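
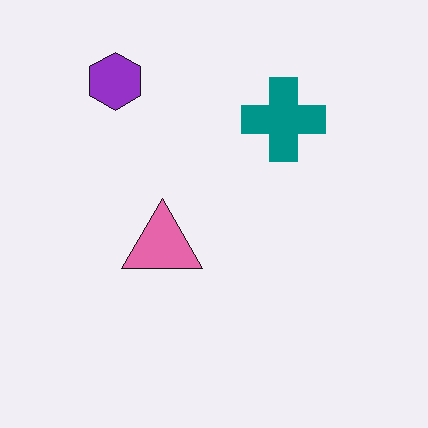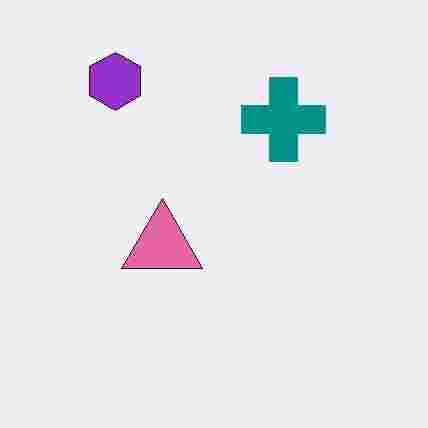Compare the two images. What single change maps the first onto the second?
This is the original image heavily JPEG-compressed with obvious blocking artifacts.

Blocky 8×8 compression artifacts appear around shape edges and the flat background shows ringing — characteristic JPEG degradation.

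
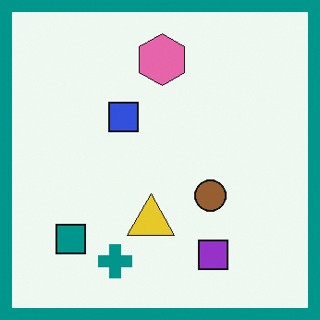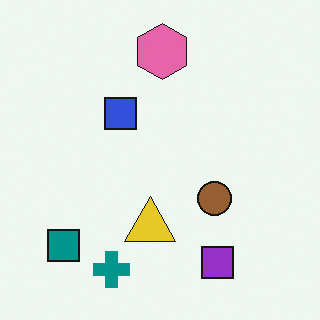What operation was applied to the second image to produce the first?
It was framed with a teal border.

A solid teal frame runs around the edge of the first image, with the content slightly shrunk inside it.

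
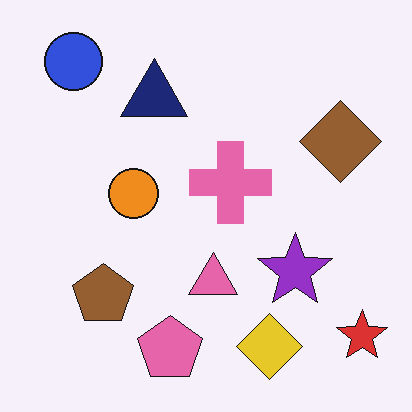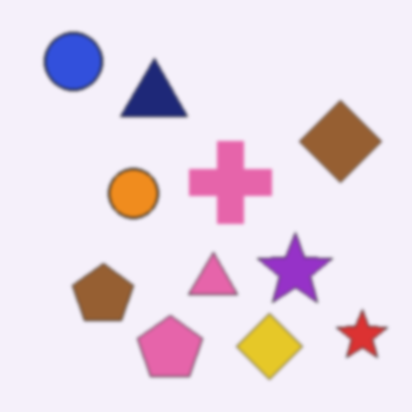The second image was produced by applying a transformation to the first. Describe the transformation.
The image was lightly blurred.

Shape edges and outlines are uniformly softened across the whole image.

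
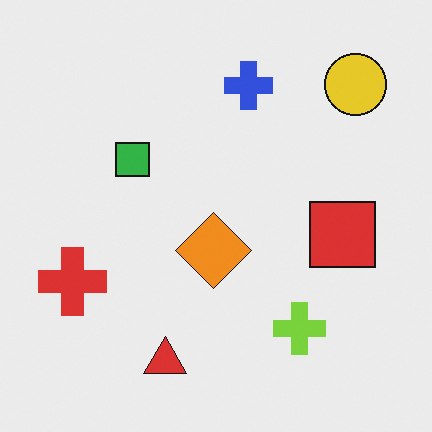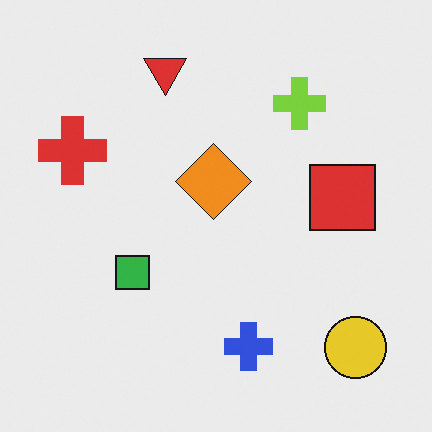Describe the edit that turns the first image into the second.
The image was flipped vertically (top ↔ bottom).

The red triangle is in the bottom of the first image and the top of the second — shapes on opposite sides of the horizontal midline have swapped in a mirror flip.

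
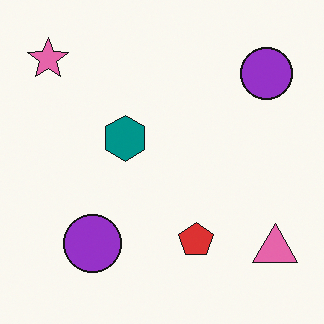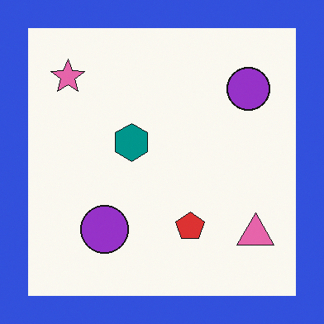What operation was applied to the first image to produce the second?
Framed with a blue border.

A solid blue frame runs around the edge of the second image, with the content slightly shrunk inside it.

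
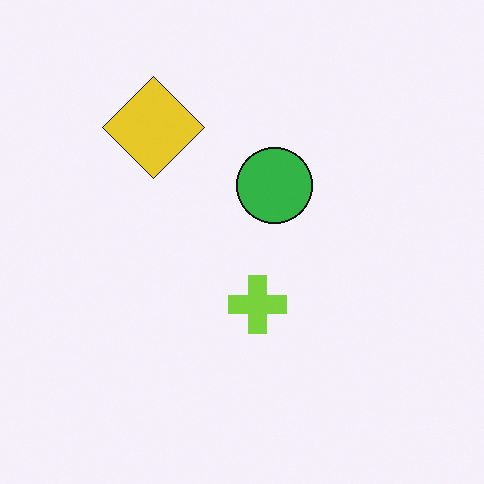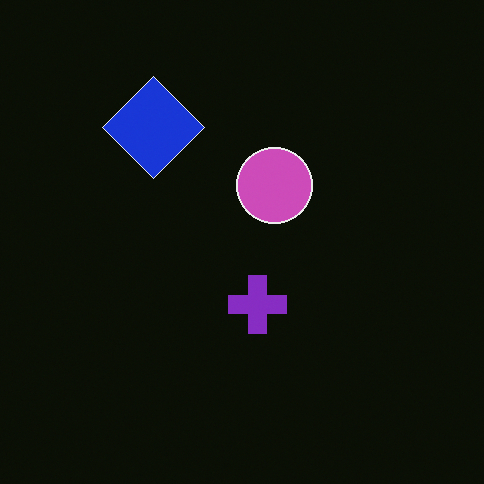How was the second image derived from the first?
The image was color-inverted (negative).

The light background has become dark and every shape's color is its complement — a photographic negative.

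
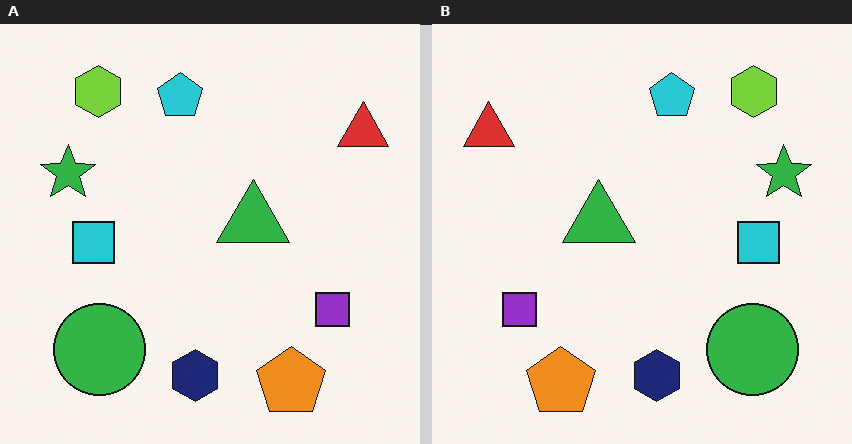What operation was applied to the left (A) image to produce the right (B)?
This is the original image flipped horizontally (left ↔ right).

The red triangle is in the top-right of the left (A) image and the top-left of the right (B) — shapes on opposite sides of the vertical midline have swapped in a mirror flip.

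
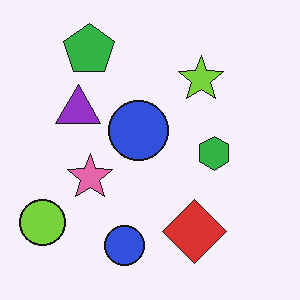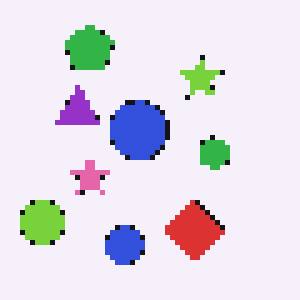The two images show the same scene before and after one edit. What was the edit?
It was mildly pixelated.

Shapes are reduced to large square blocks; fine edges and outlines are lost — a downscale-then-upscale (mosaic) effect.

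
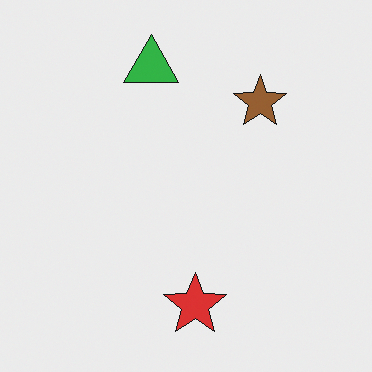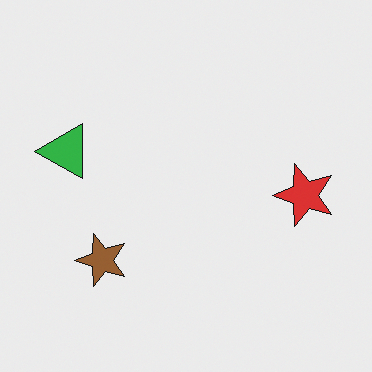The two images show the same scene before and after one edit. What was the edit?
The second image is the first transposed (reflected across the top-left ↔ bottom-right diagonal).

Shapes have swapped their row and column positions — what was in the top-right is now in the bottom-left — a diagonal reflection.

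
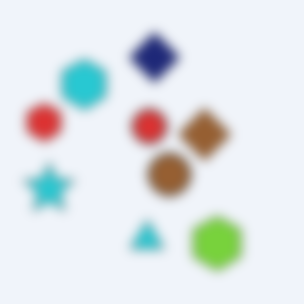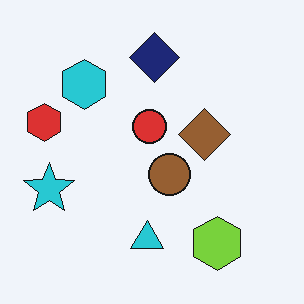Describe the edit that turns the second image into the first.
It was strongly gaussian-blurred.

Shape edges and outlines are uniformly softened across the whole image.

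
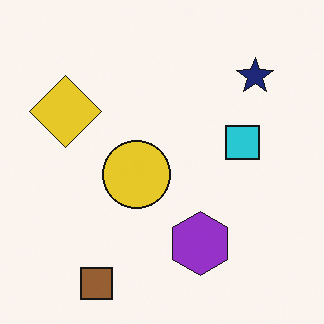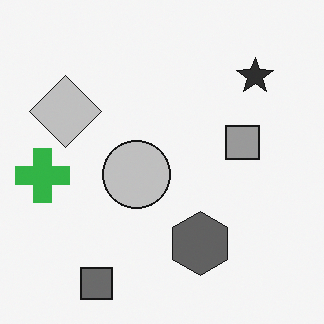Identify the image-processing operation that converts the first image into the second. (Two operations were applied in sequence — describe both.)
The second image is the first converted to grayscale, then overlaid with an additional green cross.

All color is removed — every shape is now a shade of grey. A green cross appears in the second image that is absent from the first.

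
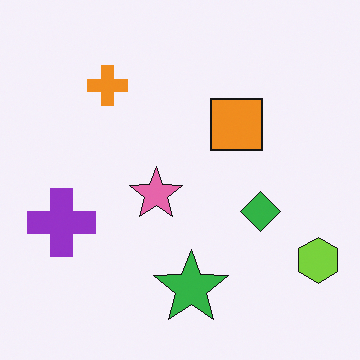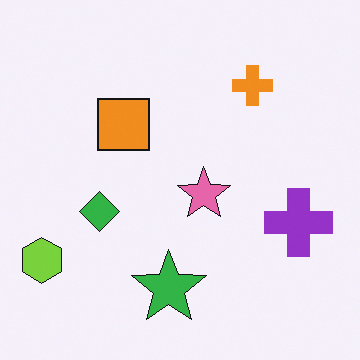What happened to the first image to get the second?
The second image is the first flipped horizontally (left ↔ right).

The lime hexagon is in the bottom-right of the first image and the bottom-left of the second — shapes on opposite sides of the vertical midline have swapped in a mirror flip.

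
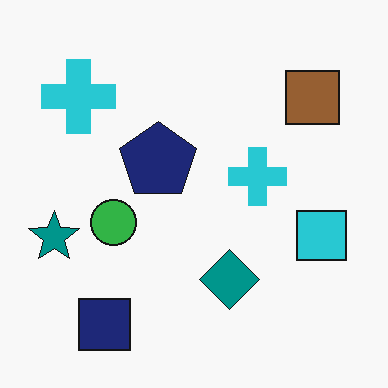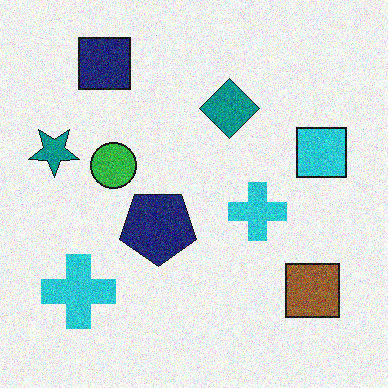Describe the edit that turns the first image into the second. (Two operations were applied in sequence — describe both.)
This is the original image flipped vertically (top ↔ bottom), then degraded with moderate additive noise.

The navy square is in the bottom-left of the first image and the top-left of the second — shapes on opposite sides of the horizontal midline have swapped in a mirror flip. Random speckle covers the whole image, including the flat background.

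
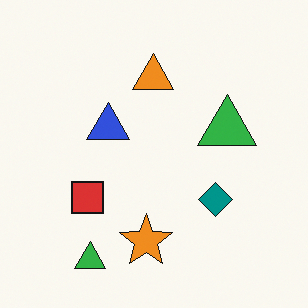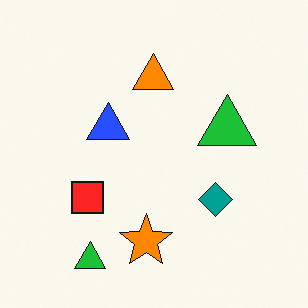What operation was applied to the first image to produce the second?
This is the original image slightly oversaturated.

All colors are more vivid — a global saturation change.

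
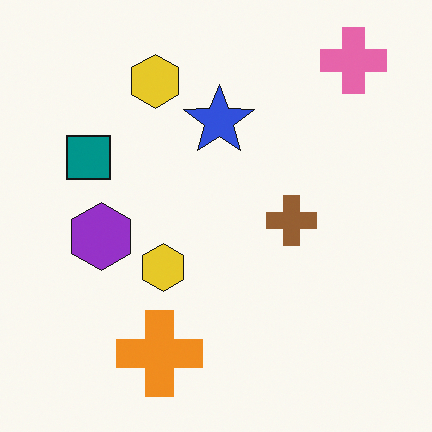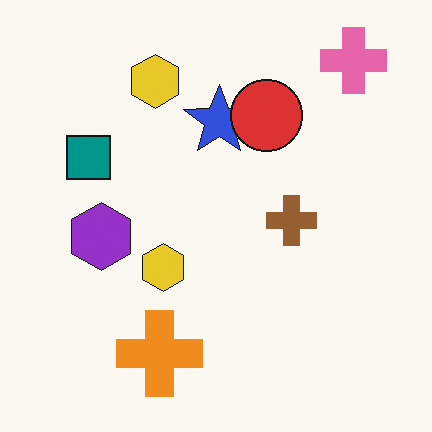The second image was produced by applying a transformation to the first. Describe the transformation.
It was overlaid with an additional red circle.

A red circle appears in the second image that is absent from the first.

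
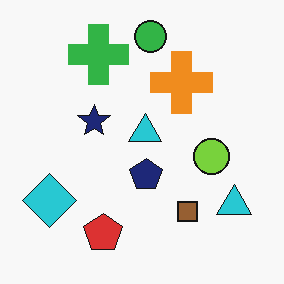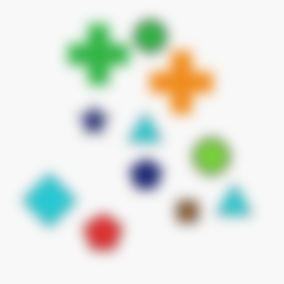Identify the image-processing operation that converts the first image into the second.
This is the original image strongly gaussian-blurred.

Shape edges and outlines are uniformly softened across the whole image.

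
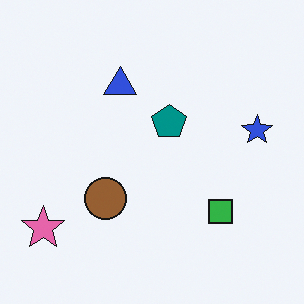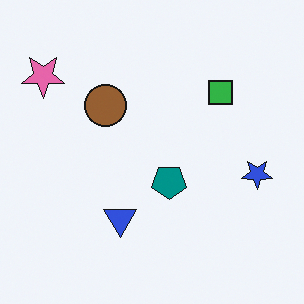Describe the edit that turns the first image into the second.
It was flipped vertically (top ↔ bottom).

The pink star is in the bottom-left of the first image and the top-left of the second — shapes on opposite sides of the horizontal midline have swapped in a mirror flip.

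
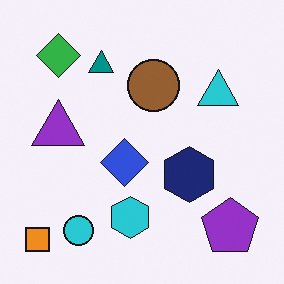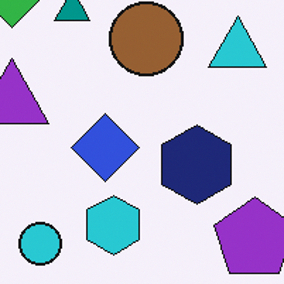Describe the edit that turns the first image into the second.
It was cropped slightly and scaled back up.

The visible shapes are larger and the field of view is narrower; shapes near the original edges may be partly or wholly outside the frame — a crop-and-rescale.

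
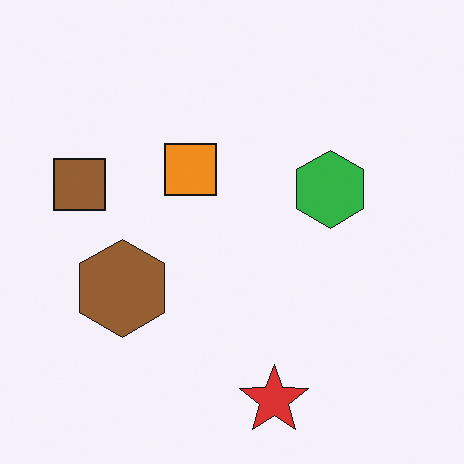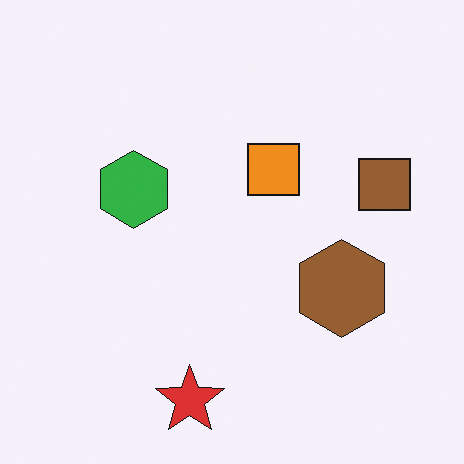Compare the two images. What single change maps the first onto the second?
It was flipped horizontally (left ↔ right).

The brown square is in the left of the first image and the right of the second — shapes on opposite sides of the vertical midline have swapped in a mirror flip.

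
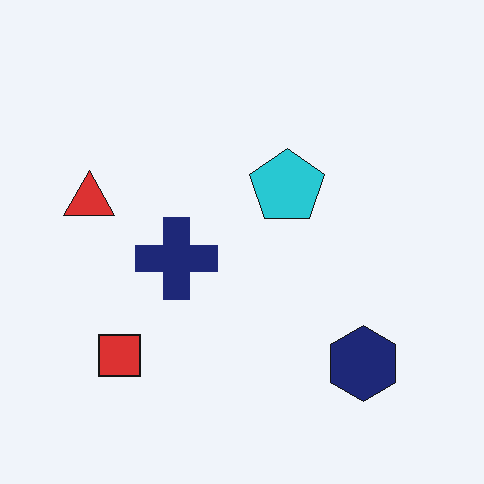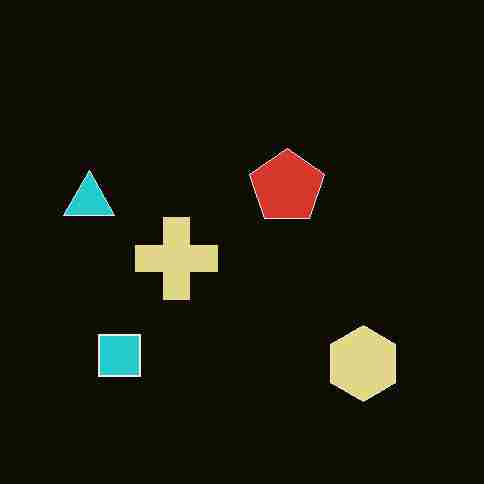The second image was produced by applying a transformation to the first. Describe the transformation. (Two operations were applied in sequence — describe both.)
This is the original image color-inverted (negative), then degraded with heavy JPEG compression.

The light background has become dark and every shape's color is its complement — a photographic negative. Blocky 8×8 compression artifacts appear around shape edges and the flat background shows ringing — characteristic JPEG degradation.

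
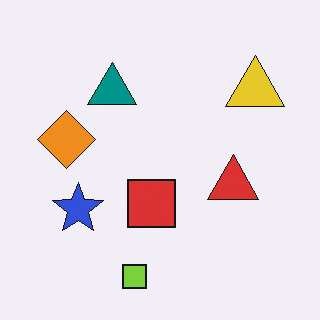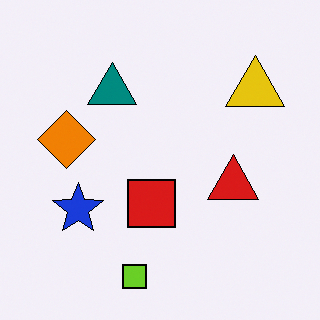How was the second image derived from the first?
It was given slightly increased contrast.

Tones are pushed away from mid-grey across the whole image — a global contrast change.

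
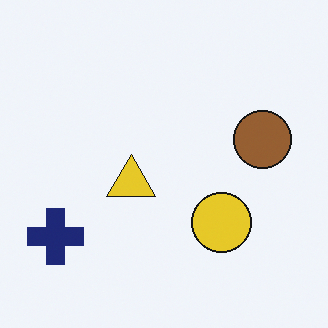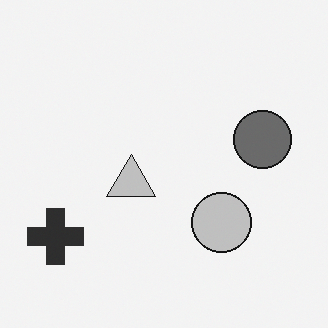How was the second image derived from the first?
The transformation is: converted to grayscale.

All color is removed — every shape is now a shade of grey.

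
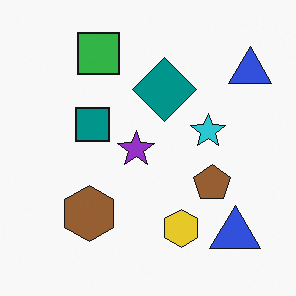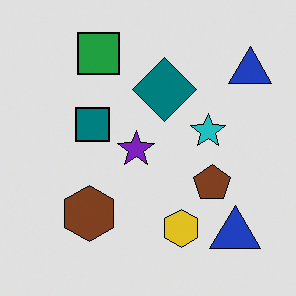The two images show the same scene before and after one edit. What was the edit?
The image was posterized to a reduced palette.

Each flat color has snapped to a coarser quantized level — most visibly, the near-white background has dropped to a flat grey.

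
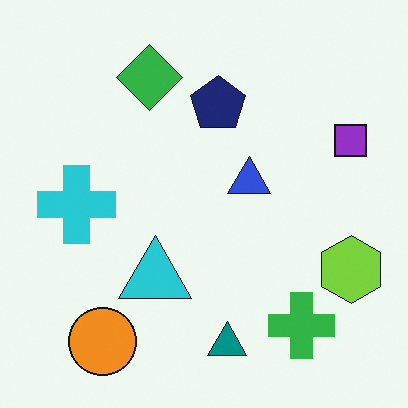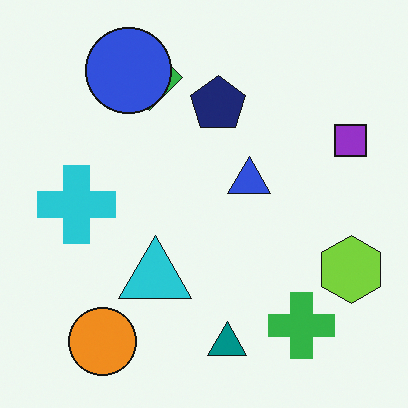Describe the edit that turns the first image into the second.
Overlaid with an additional blue circle.

A blue circle appears in the second image that is absent from the first.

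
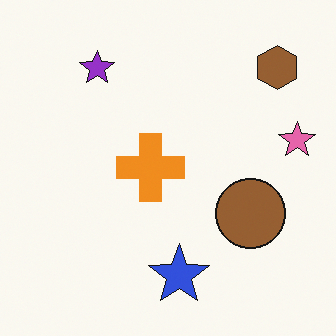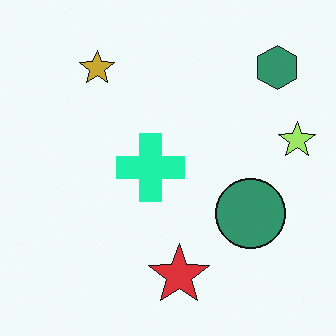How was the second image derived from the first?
It was hue-shifted through roughly a third of the color wheel.

Every shape's color has rotated by the same amount around the hue wheel — a uniform hue shift.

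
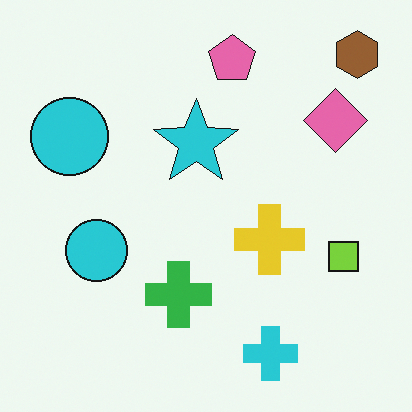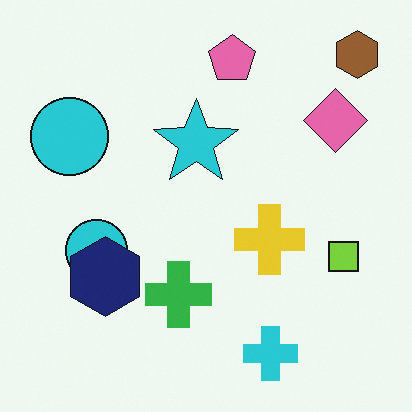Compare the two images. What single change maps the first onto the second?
Overlaid with an additional navy hexagon.

A navy hexagon appears in the second image that is absent from the first.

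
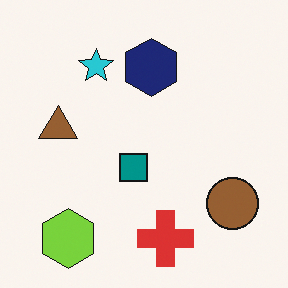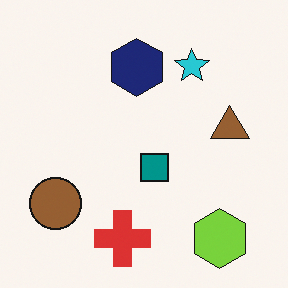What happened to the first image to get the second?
The second image is the first flipped horizontally (left ↔ right).

The brown circle is in the bottom-right of the first image and the bottom-left of the second — shapes on opposite sides of the vertical midline have swapped in a mirror flip.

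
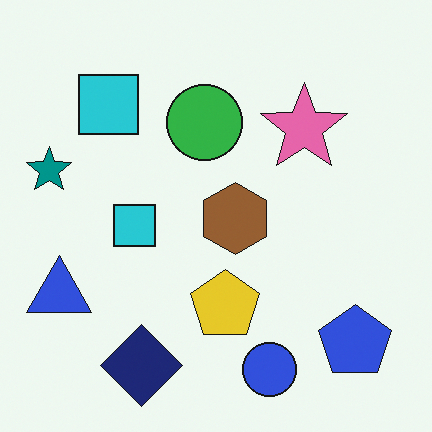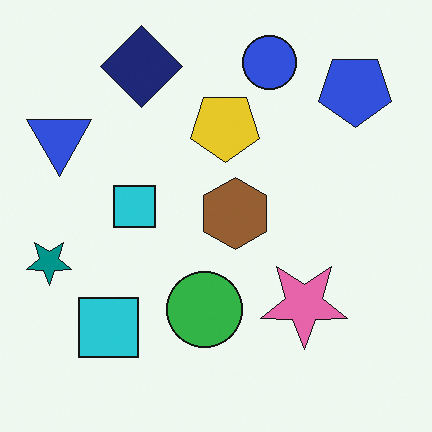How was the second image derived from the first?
The transformation is: flipped vertically (top ↔ bottom).

The blue circle is in the bottom of the first image and the top of the second — shapes on opposite sides of the horizontal midline have swapped in a mirror flip.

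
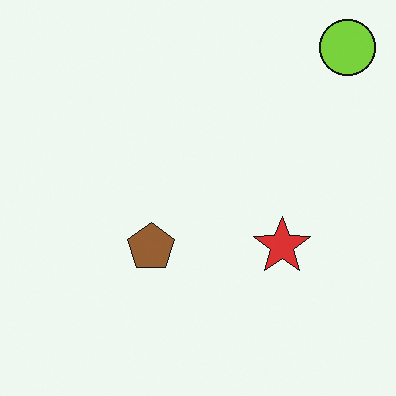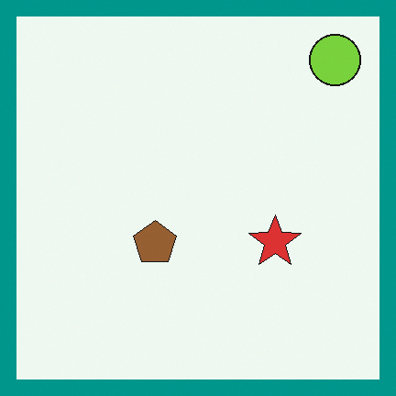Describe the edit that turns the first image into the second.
The image was framed with a teal border.

A solid teal frame runs around the edge of the second image, with the content slightly shrunk inside it.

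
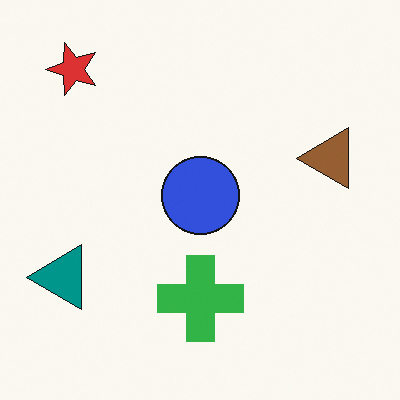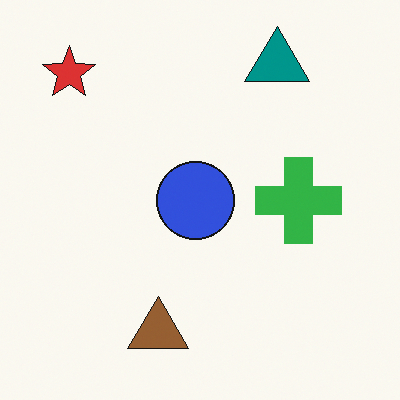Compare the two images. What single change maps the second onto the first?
The transformation is: transposed (reflected across the top-left ↔ bottom-right diagonal).

Shapes have swapped their row and column positions — what was in the top-right is now in the bottom-left — a diagonal reflection.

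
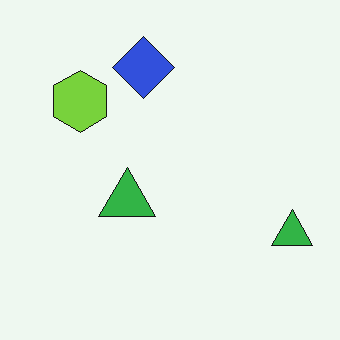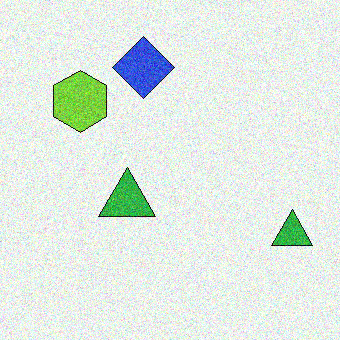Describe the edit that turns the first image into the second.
This is the original image degraded with visible gaussian noise.

Random speckle covers the whole image, including the flat background.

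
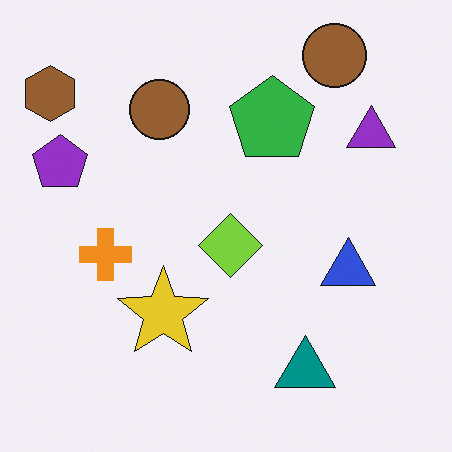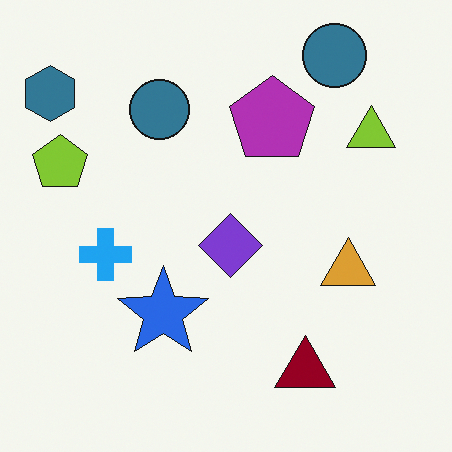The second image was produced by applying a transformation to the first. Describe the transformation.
Hue-shifted by a large amount.

Every shape's color has rotated by the same amount around the hue wheel — a uniform hue shift.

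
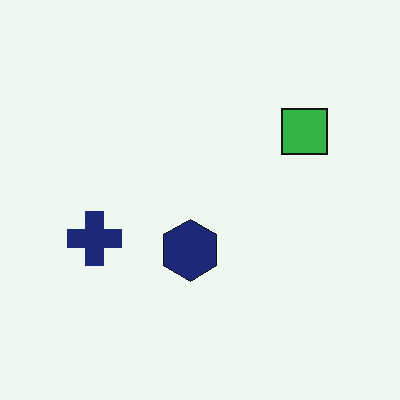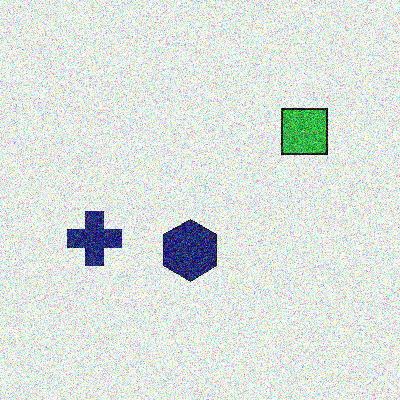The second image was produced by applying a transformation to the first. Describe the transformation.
This is the original image degraded with strong gaussian noise.

Random speckle covers the whole image, including the flat background.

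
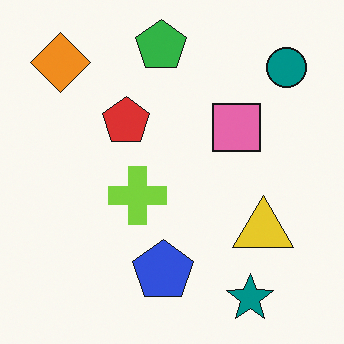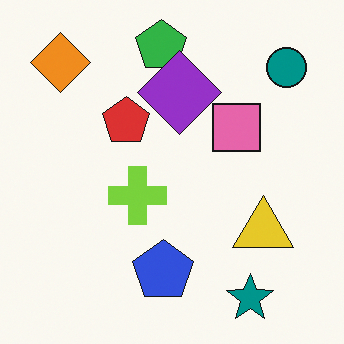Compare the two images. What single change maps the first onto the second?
Overlaid with an additional purple diamond.

A purple diamond appears in the second image that is absent from the first.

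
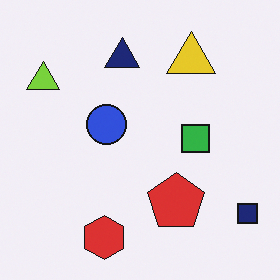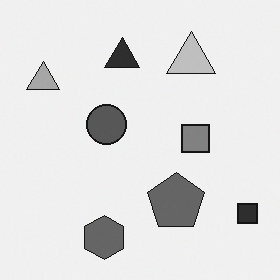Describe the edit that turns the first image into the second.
Converted to grayscale.

All color is removed — every shape is now a shade of grey.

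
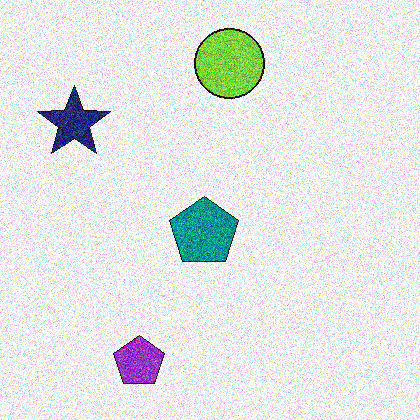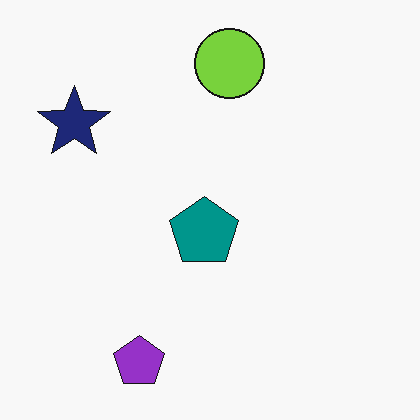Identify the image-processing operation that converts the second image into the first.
This is the original image degraded with strong gaussian noise.

Random speckle covers the whole image, including the flat background.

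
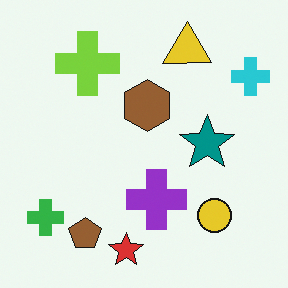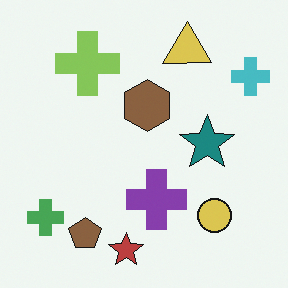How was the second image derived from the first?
The second image is the first slightly desaturated.

All colors are more muted and greyish — a global saturation change.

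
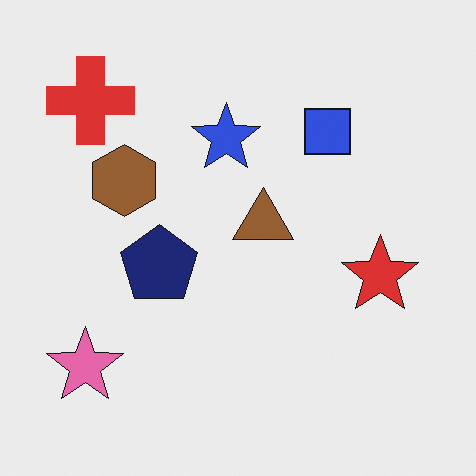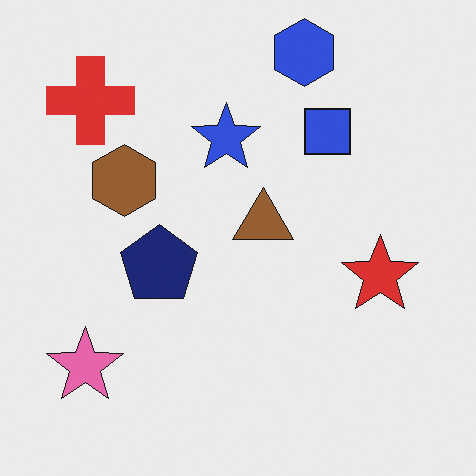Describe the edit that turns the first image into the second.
It was overlaid with an additional blue hexagon.

A blue hexagon appears in the second image that is absent from the first.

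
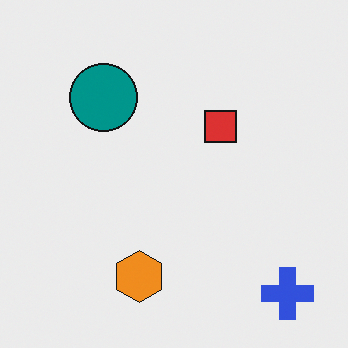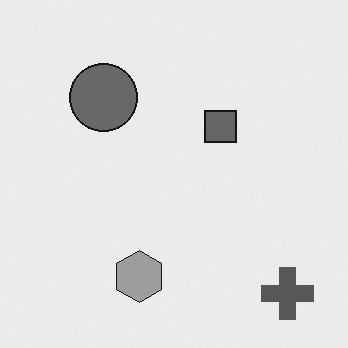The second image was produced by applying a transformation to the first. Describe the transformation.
It was converted to grayscale.

All color is removed — every shape is now a shade of grey.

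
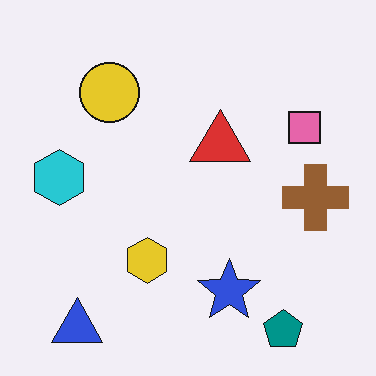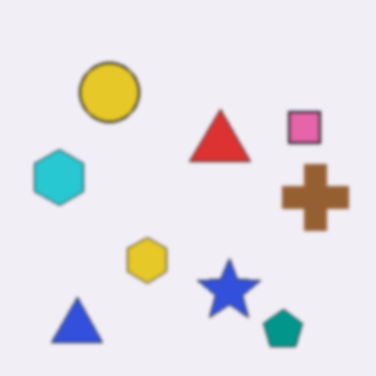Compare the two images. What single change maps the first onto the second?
The second image is the first slightly softened.

Shape edges and outlines are uniformly softened across the whole image.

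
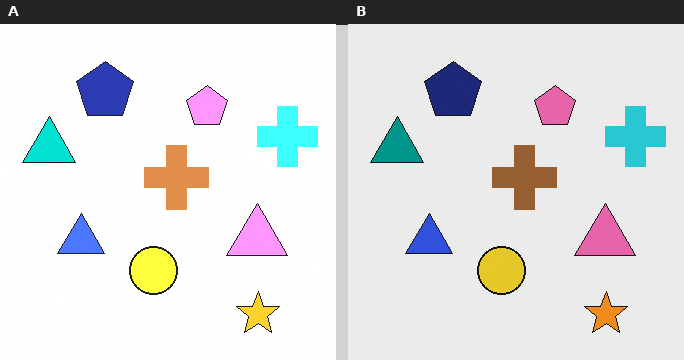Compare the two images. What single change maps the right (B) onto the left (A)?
The left (A) image is the right (B) substantially brightened.

Every pixel — background and shapes alike — is uniformly brightened.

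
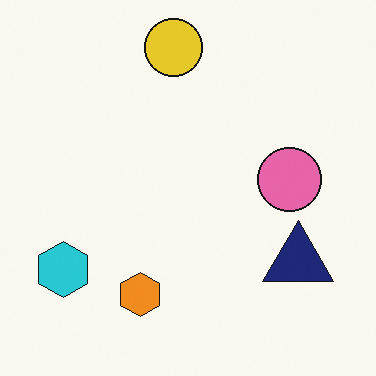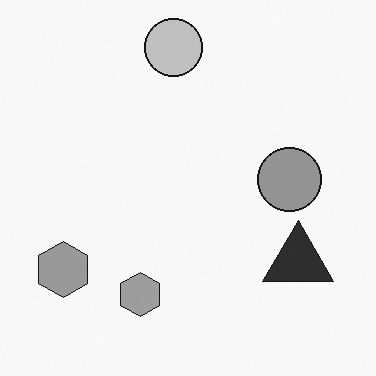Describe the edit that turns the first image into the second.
The transformation is: converted to grayscale.

All color is removed — every shape is now a shade of grey.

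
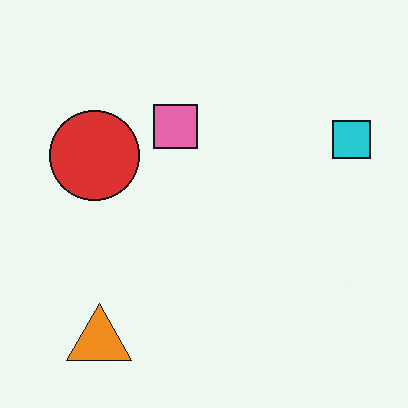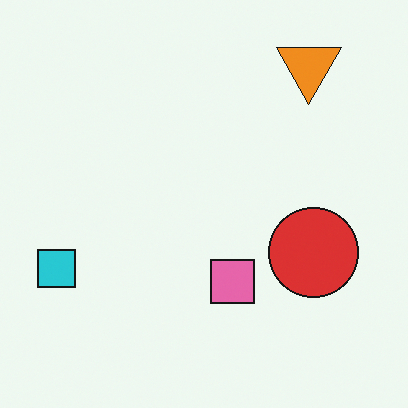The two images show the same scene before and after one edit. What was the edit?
The transformation is: rotated 180°.

The orange triangle sits in the bottom-left of the first image and the top-right of the second — consistent with a whole-image 180° rotation.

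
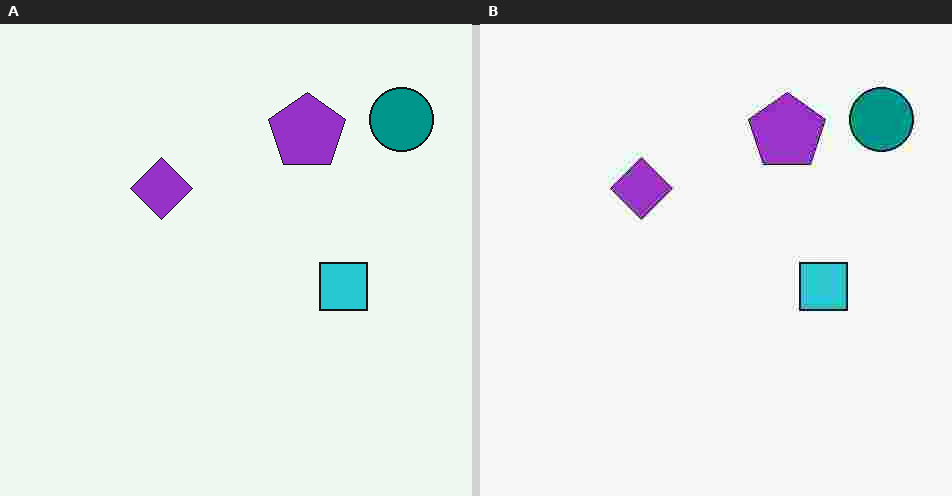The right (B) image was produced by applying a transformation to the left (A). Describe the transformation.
This is the original image degraded with heavy JPEG compression.

Blocky 8×8 compression artifacts appear around shape edges and the flat background shows ringing — characteristic JPEG degradation.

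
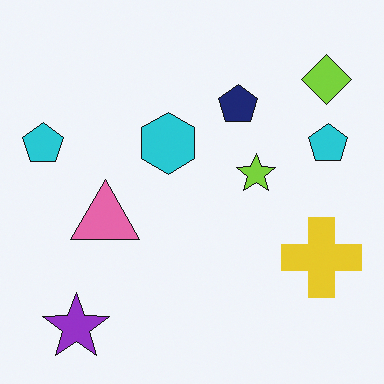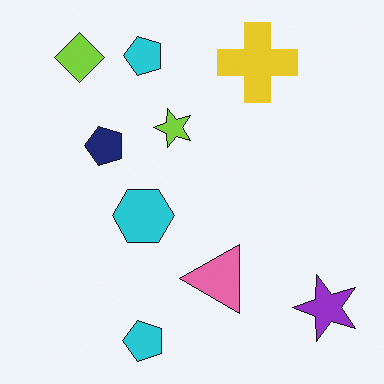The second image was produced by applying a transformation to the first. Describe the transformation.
The transformation is: rotated 90° counter-clockwise.

The purple star sits in the bottom-left of the first image and the bottom-right of the second — consistent with a whole-image 90° counter-clockwise rotation.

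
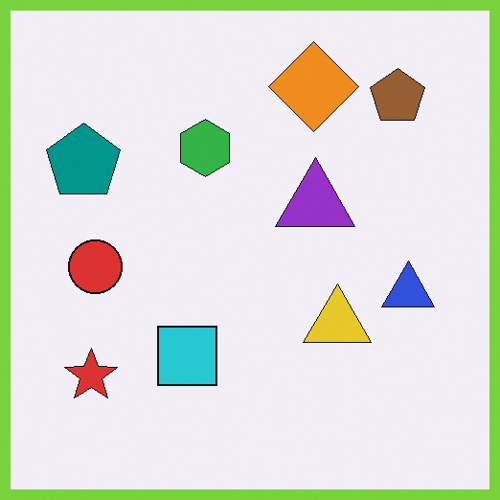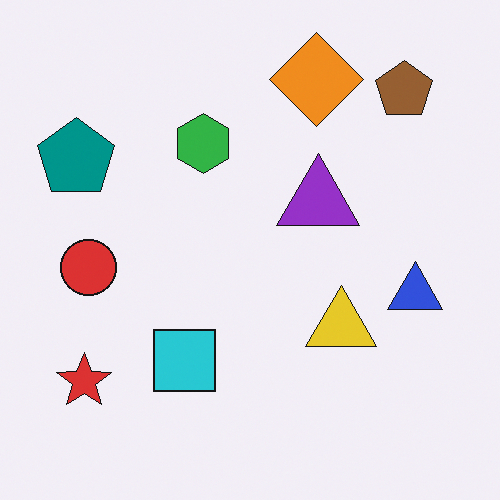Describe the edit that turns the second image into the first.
Framed with a lime border.

A solid lime frame runs around the edge of the first image, with the content slightly shrunk inside it.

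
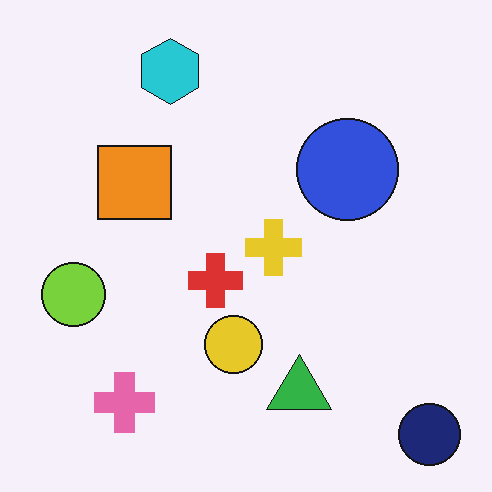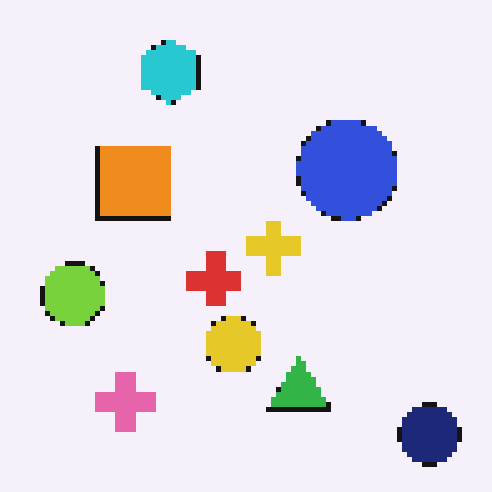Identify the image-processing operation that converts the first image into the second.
Lightly pixelated (a mild mosaic effect).

Shapes are reduced to large square blocks; fine edges and outlines are lost — a downscale-then-upscale (mosaic) effect.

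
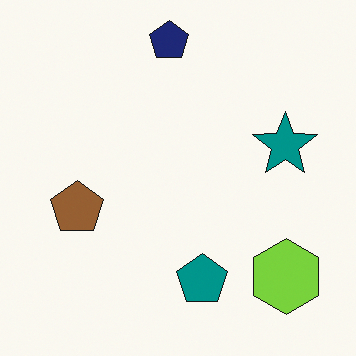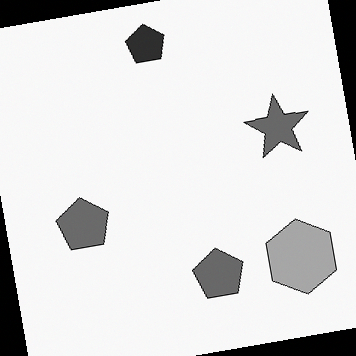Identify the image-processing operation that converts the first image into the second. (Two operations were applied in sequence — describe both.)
The transformation is: converted to grayscale, then rotated counter-clockwise by a small amount.

All color is removed — every shape is now a shade of grey. Every shape is tilted by the same angle and the image corners show triangular fill wedges — a whole-image rotation by a non-right angle.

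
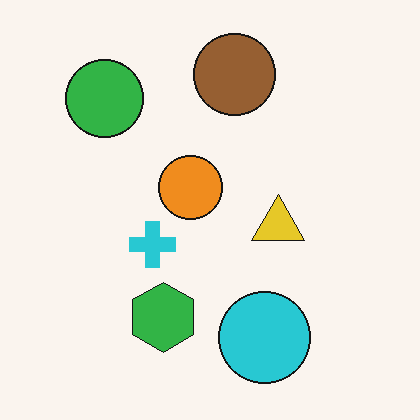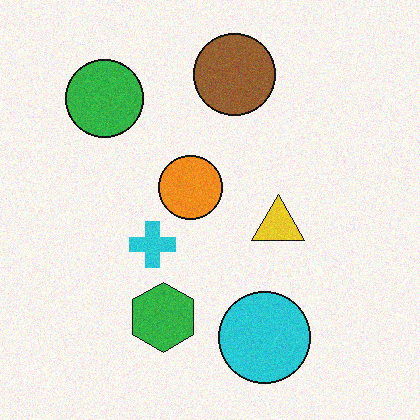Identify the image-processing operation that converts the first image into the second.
This is the original image degraded with subtle gaussian noise.

Random speckle covers the whole image, including the flat background.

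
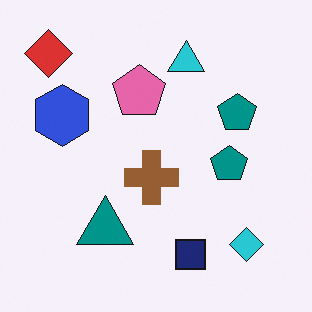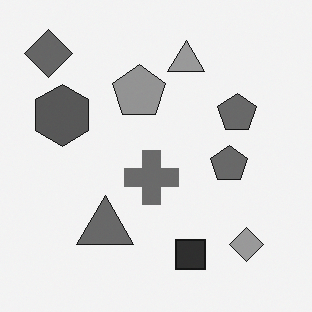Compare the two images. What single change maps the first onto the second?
The image was converted to grayscale.

All color is removed — every shape is now a shade of grey.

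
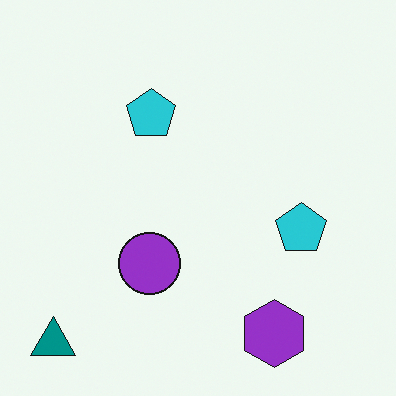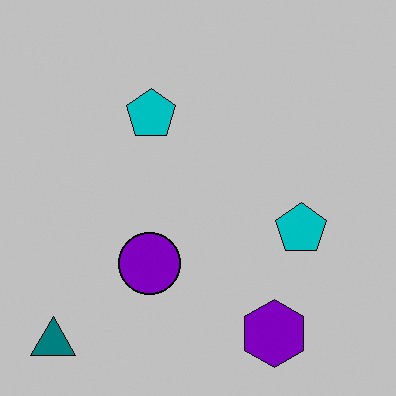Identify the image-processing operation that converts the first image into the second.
Aggressively posterized.

Each flat color has snapped to a coarser quantized level — most visibly, the near-white background has dropped to a flat grey.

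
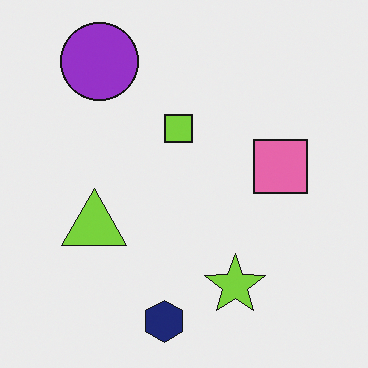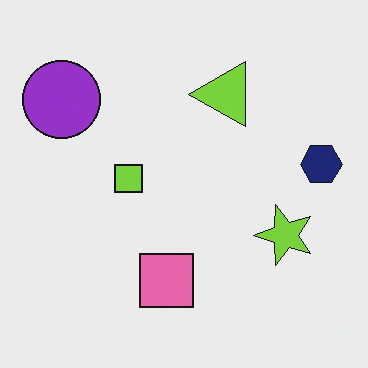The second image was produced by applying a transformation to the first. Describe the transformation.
The second image is the first transposed (reflected across the top-left ↔ bottom-right diagonal).

Shapes have swapped their row and column positions — what was in the top-right is now in the bottom-left — a diagonal reflection.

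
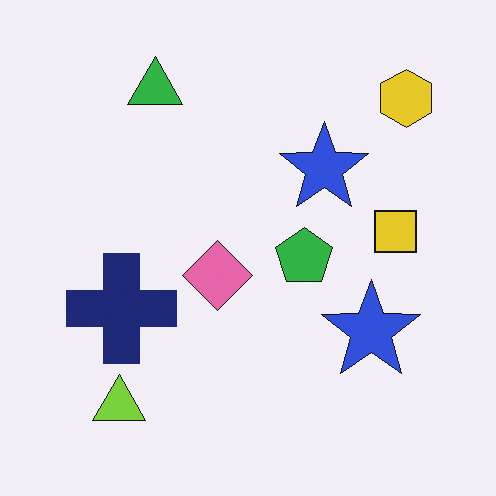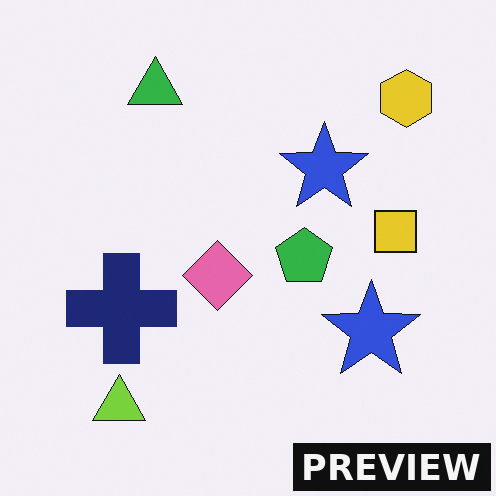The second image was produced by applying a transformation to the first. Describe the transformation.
The transformation is: watermarked with the text "PREVIEW" in the lower-right corner.

A dark label reading "PREVIEW" appears in the lower-right corner.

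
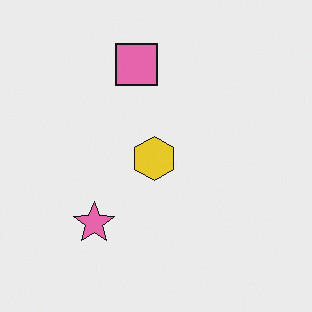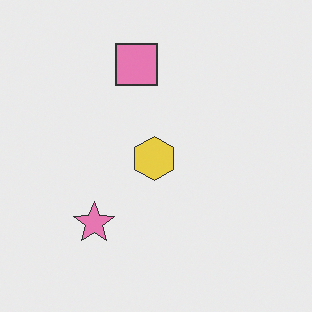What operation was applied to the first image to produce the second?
The image was given slightly reduced contrast.

Tones are pushed toward mid-grey across the whole image — a global contrast change.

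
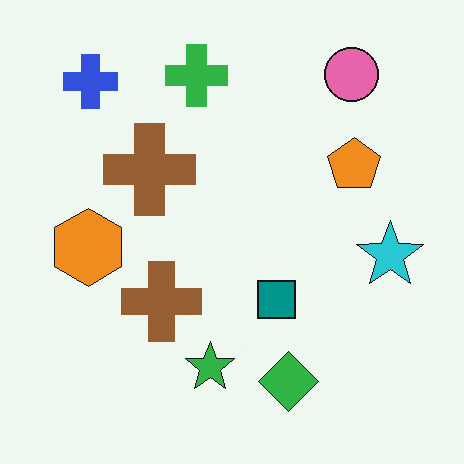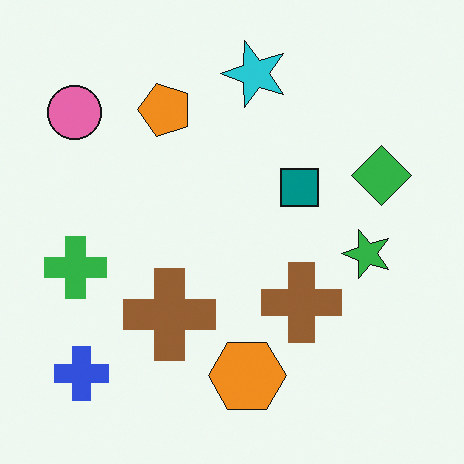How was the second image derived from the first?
The transformation is: rotated 90° counter-clockwise.

The blue cross sits in the top-left of the first image and the bottom-left of the second — consistent with a whole-image 90° counter-clockwise rotation.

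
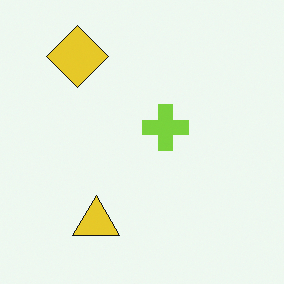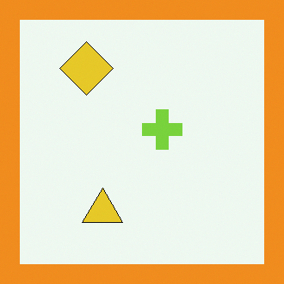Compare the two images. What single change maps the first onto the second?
The image was framed with a orange border.

A solid orange frame runs around the edge of the second image, with the content slightly shrunk inside it.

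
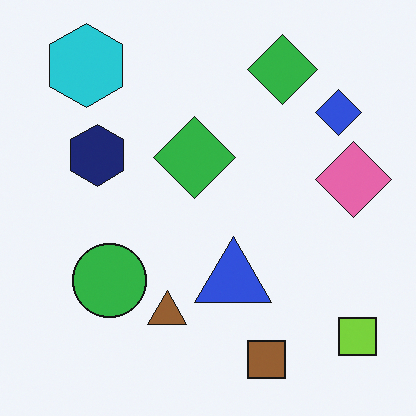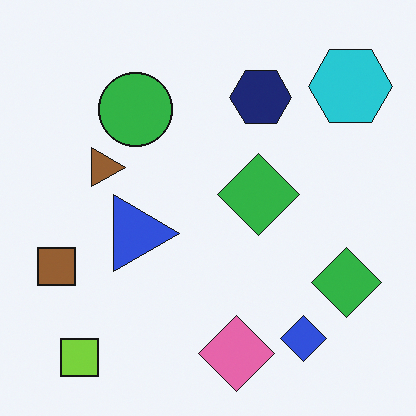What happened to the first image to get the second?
Rotated 90° clockwise.

The lime square sits in the bottom-right of the first image and the bottom-left of the second — consistent with a whole-image 90° clockwise rotation.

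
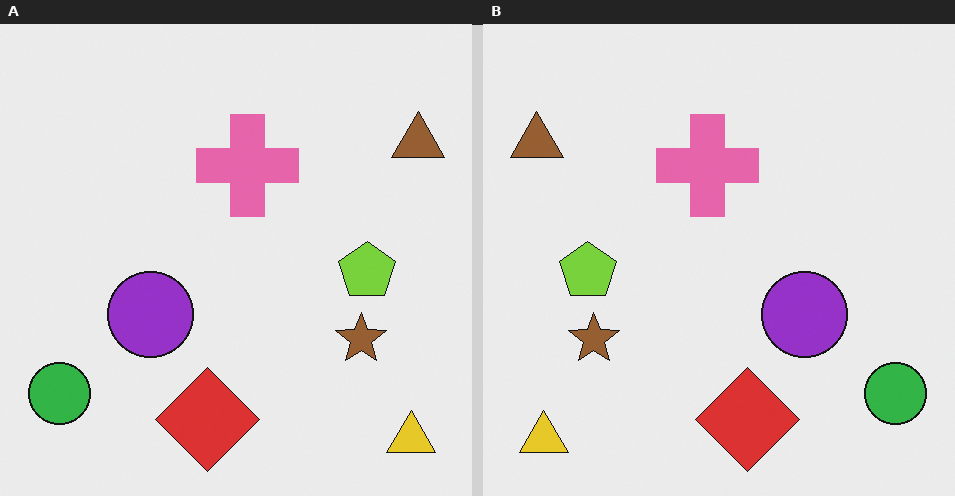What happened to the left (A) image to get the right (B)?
This is the original image flipped horizontally (left ↔ right).

The brown triangle is in the top-right of the left (A) image and the top-left of the right (B) — shapes on opposite sides of the vertical midline have swapped in a mirror flip.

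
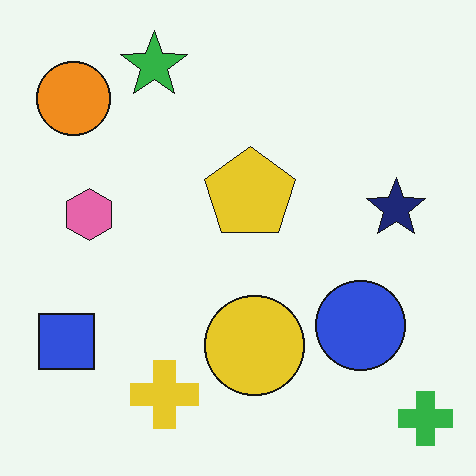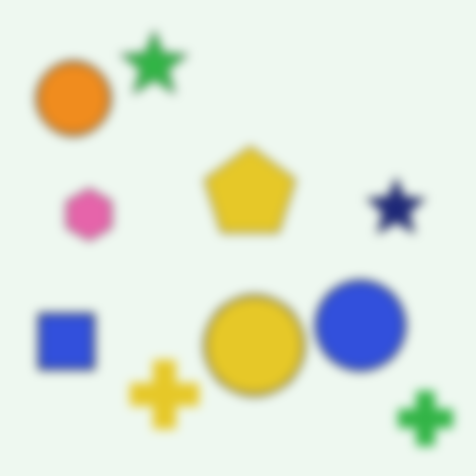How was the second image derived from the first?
The transformation is: heavily blurred.

Shape edges and outlines are uniformly softened across the whole image.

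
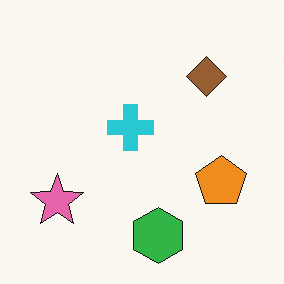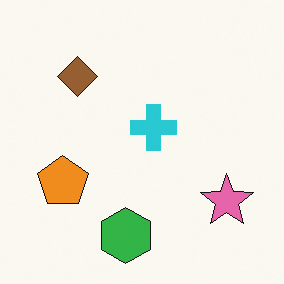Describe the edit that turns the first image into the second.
This is the original image flipped horizontally (left ↔ right).

The pink star is in the bottom-left of the first image and the bottom-right of the second — shapes on opposite sides of the vertical midline have swapped in a mirror flip.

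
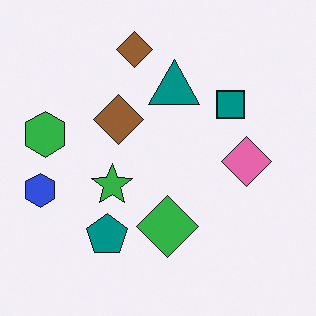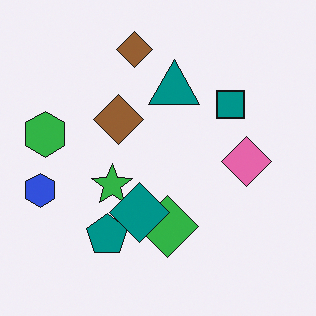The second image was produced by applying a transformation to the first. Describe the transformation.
The transformation is: overlaid with an additional teal diamond.

A teal diamond appears in the second image that is absent from the first.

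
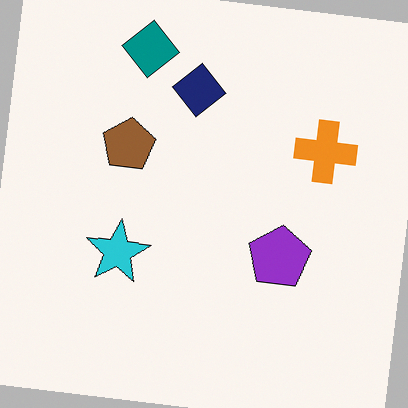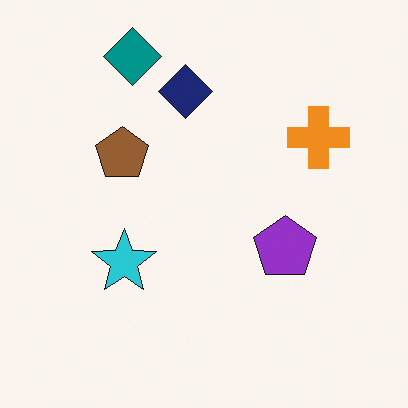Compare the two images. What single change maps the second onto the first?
The image was rotated clockwise by a few degrees.

Every shape is tilted by the same angle and the image corners show triangular fill wedges — a whole-image rotation by a non-right angle.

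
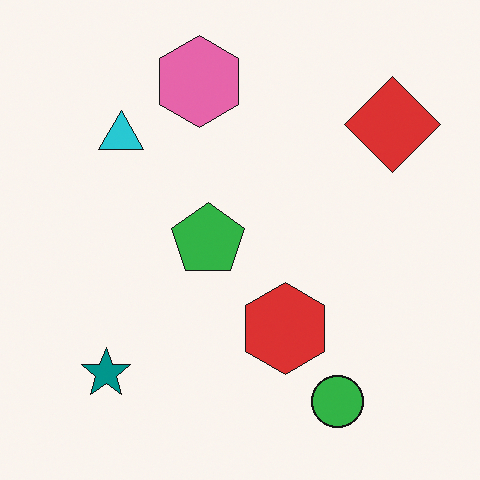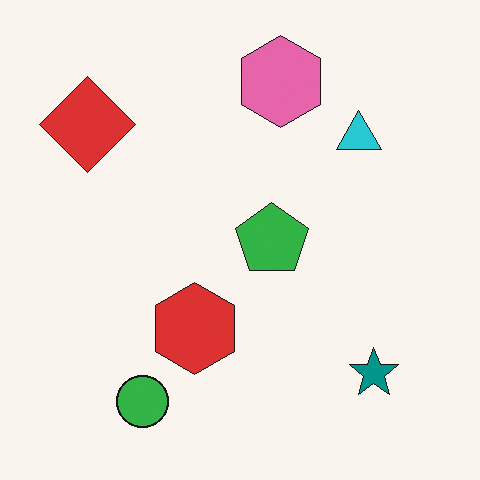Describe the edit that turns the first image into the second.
Flipped horizontally (left ↔ right).

The red diamond is in the top-right of the first image and the top-left of the second — shapes on opposite sides of the vertical midline have swapped in a mirror flip.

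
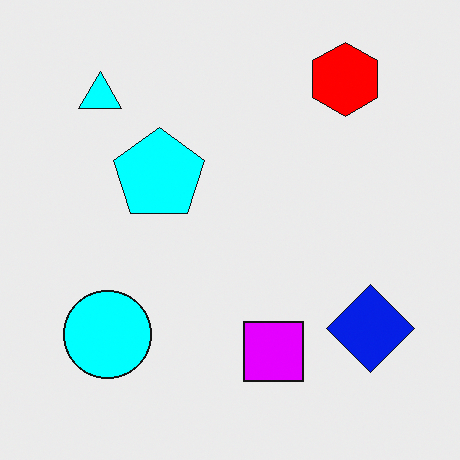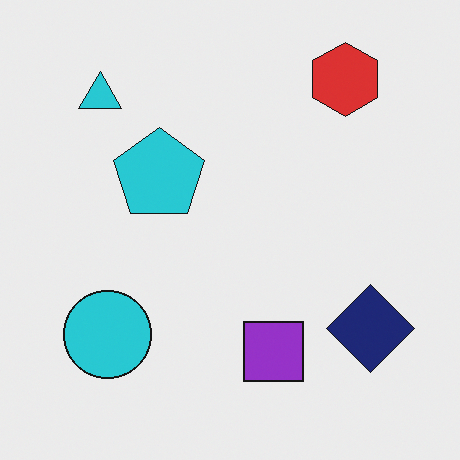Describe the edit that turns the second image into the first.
The image was made much more vivid (saturation change).

All colors are more vivid — a global saturation change.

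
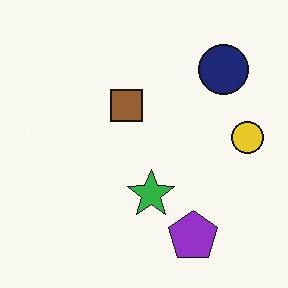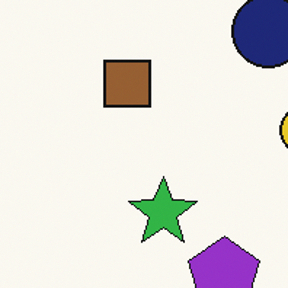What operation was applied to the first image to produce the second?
The transformation is: cropped slightly and scaled back up.

The visible shapes are larger and the field of view is narrower; shapes near the original edges may be partly or wholly outside the frame — a crop-and-rescale.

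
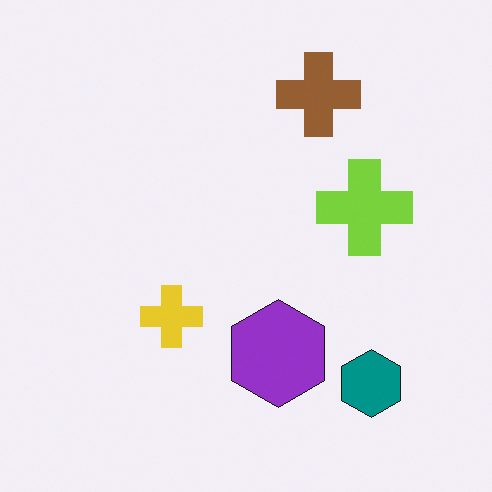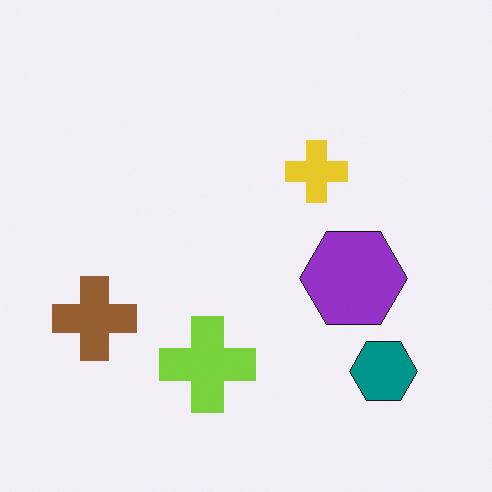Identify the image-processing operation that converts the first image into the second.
The transformation is: transposed (reflected across the top-left ↔ bottom-right diagonal).

Shapes have swapped their row and column positions — what was in the top-right is now in the bottom-left — a diagonal reflection.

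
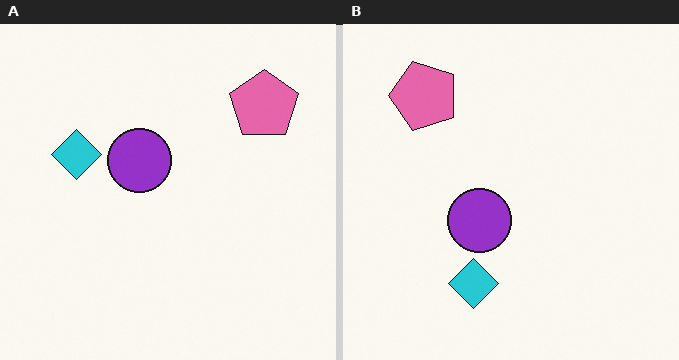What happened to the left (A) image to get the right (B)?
The image was rotated 90° counter-clockwise.

The pink pentagon sits in the top-right of the left (A) image and the top-left of the right (B) — consistent with a whole-image 90° counter-clockwise rotation.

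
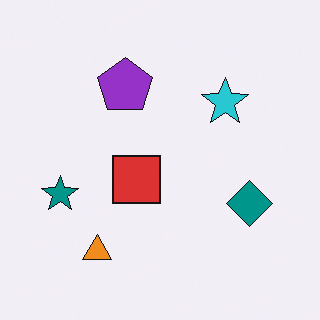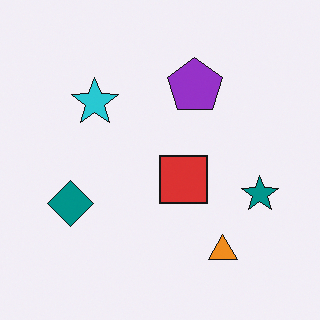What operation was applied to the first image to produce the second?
It was flipped horizontally (left ↔ right).

The teal star is in the left of the first image and the right of the second — shapes on opposite sides of the vertical midline have swapped in a mirror flip.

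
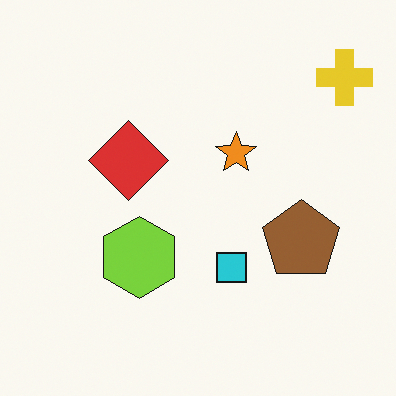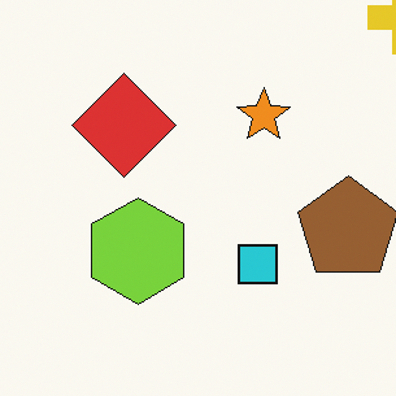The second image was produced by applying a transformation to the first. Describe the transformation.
Cropped to a modestly smaller region and rescaled.

The visible shapes are larger and the field of view is narrower; shapes near the original edges may be partly or wholly outside the frame — a crop-and-rescale.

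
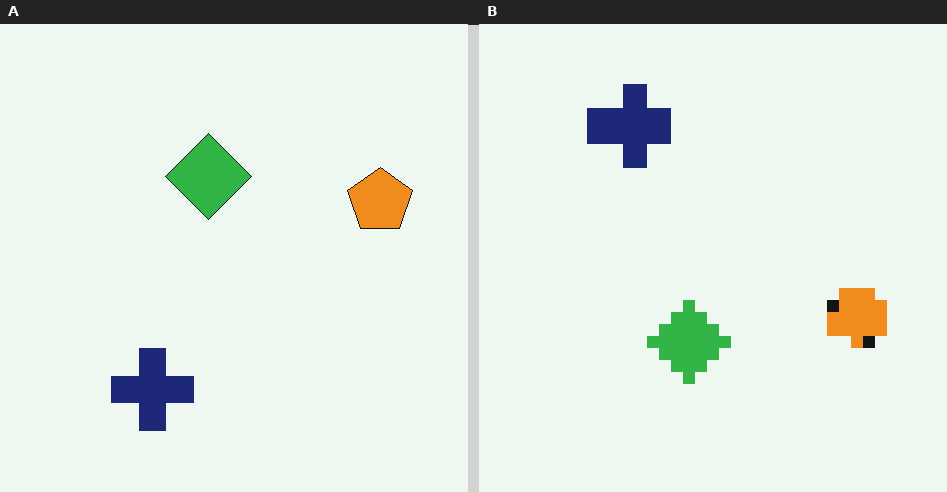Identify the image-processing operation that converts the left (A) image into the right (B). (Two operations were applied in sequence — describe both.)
Heavily pixelated into large blocks, then flipped vertically (top ↔ bottom).

Shapes are reduced to large square blocks; fine edges and outlines are lost — a downscale-then-upscale (mosaic) effect. The navy cross is in the bottom-left of the left (A) image and the top-left of the right (B) — shapes on opposite sides of the horizontal midline have swapped in a mirror flip.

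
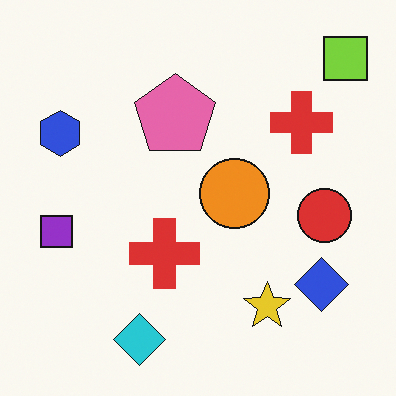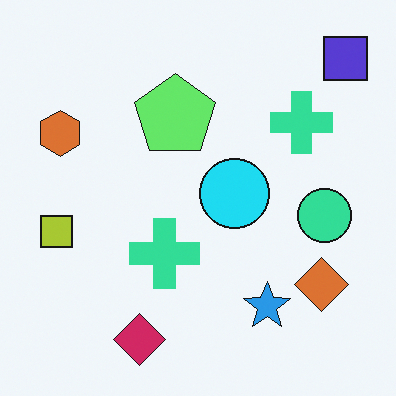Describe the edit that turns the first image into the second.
The transformation is: hue-shifted through roughly a third of the color wheel.

Every shape's color has rotated by the same amount around the hue wheel — a uniform hue shift.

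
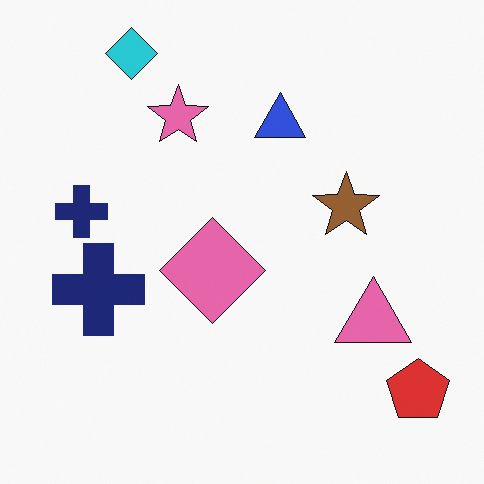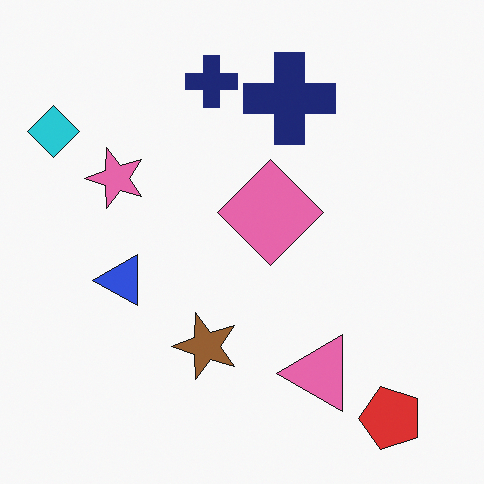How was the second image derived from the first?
The transformation is: transposed (reflected across the top-left ↔ bottom-right diagonal).

Shapes have swapped their row and column positions — what was in the top-right is now in the bottom-left — a diagonal reflection.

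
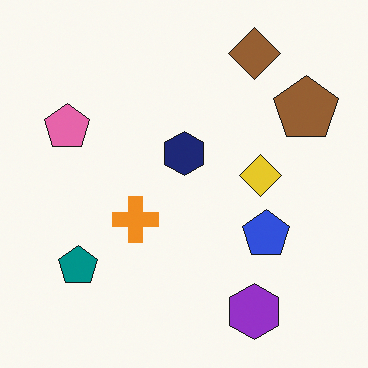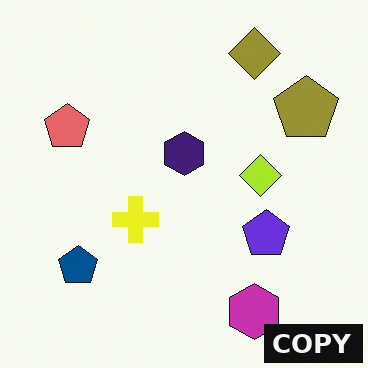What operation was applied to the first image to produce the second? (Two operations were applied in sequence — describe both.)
The second image is the first hue-shifted by a small amount, then watermarked with the text "COPY" in the lower-right corner.

Every shape's color has rotated by the same amount around the hue wheel — a uniform hue shift. A dark label reading "COPY" appears in the lower-right corner.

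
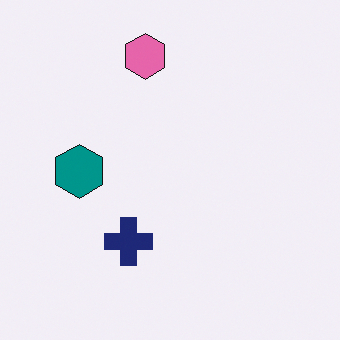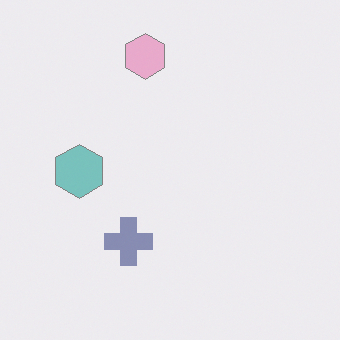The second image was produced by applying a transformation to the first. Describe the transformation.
It was washed out (contrast reduced).

Tones are pushed toward mid-grey across the whole image — a global contrast change.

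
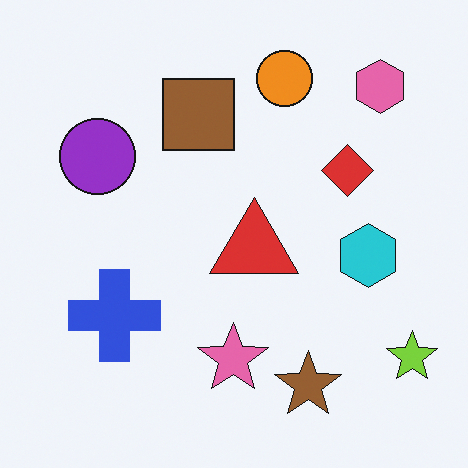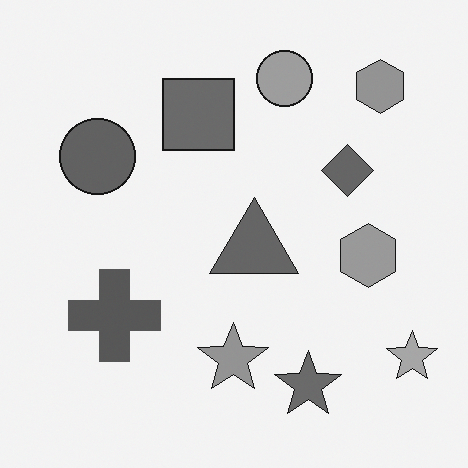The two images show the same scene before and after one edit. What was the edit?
Converted to grayscale.

All color is removed — every shape is now a shade of grey.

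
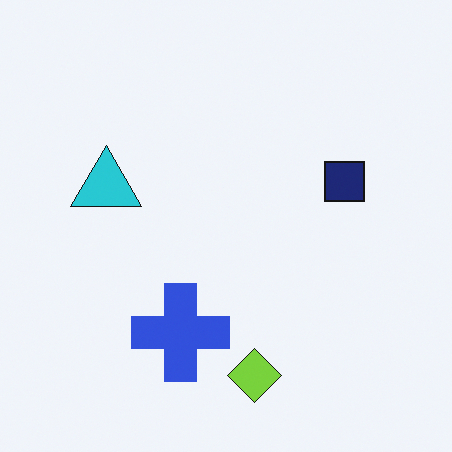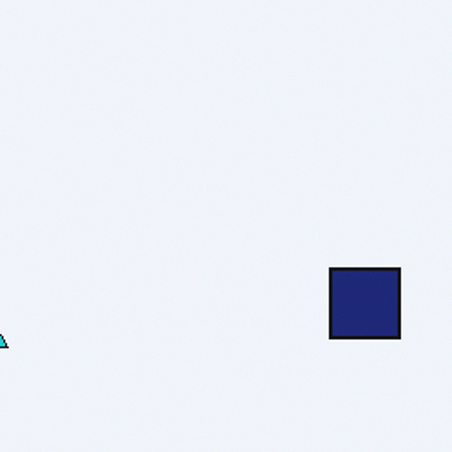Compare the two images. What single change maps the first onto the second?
The image was cropped tightly and scaled back up.

The visible shapes are larger and the field of view is narrower; shapes near the original edges may be partly or wholly outside the frame — a crop-and-rescale.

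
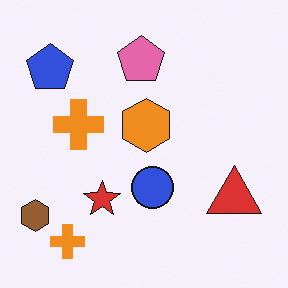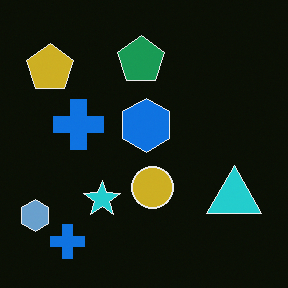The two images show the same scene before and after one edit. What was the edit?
This is the original image color-inverted (negative).

The light background has become dark and every shape's color is its complement — a photographic negative.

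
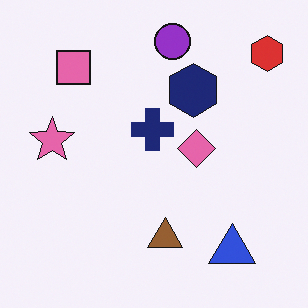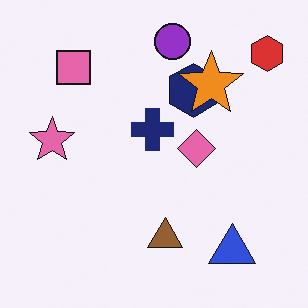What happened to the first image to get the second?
The image was overlaid with an additional orange star.

An orange star appears in the second image that is absent from the first.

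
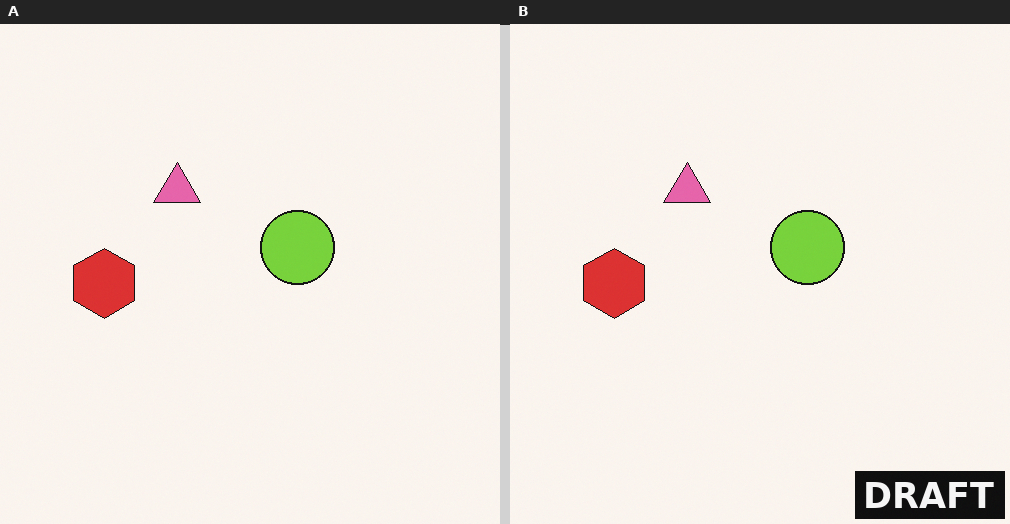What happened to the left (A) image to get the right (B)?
The right (B) image is the left (A) watermarked with the text "DRAFT" in the lower-right corner.

A dark label reading "DRAFT" appears in the lower-right corner.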